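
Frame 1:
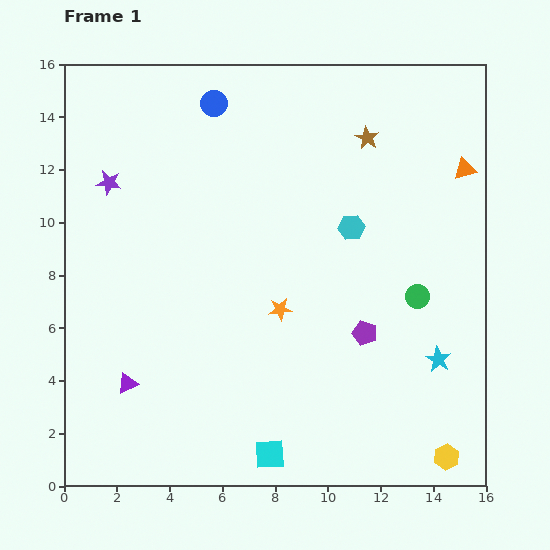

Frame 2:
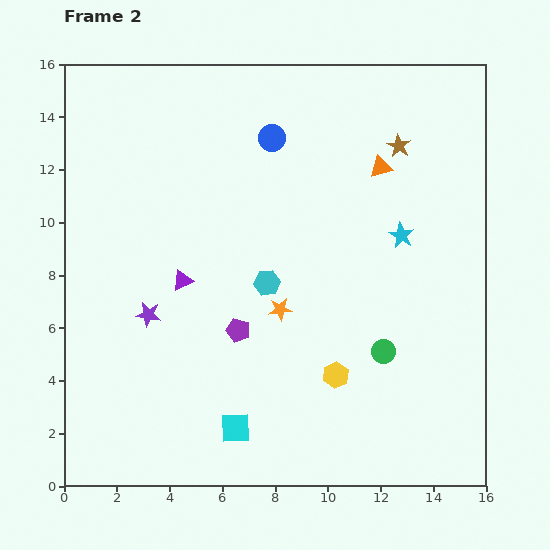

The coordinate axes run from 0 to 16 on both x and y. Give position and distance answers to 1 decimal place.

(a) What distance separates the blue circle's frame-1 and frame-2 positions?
2.6

The blue circle moved from (5.7, 14.5) to (7.9, 13.2), a distance of √(2.2² + 1.3²) ≈ 2.6.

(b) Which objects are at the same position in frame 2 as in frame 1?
the orange star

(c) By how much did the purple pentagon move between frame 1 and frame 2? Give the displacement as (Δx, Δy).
(-4.8, 0.1)

The purple pentagon was at (11.4, 5.8) in frame 1 and (6.6, 5.9) in frame 2.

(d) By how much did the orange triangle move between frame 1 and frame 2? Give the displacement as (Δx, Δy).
(-3.2, 0.1)

The orange triangle was at (15.2, 12.0) in frame 1 and (12.0, 12.1) in frame 2.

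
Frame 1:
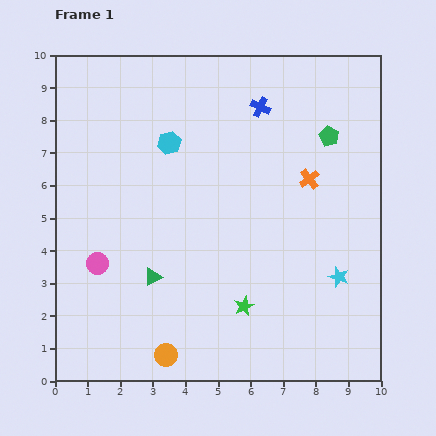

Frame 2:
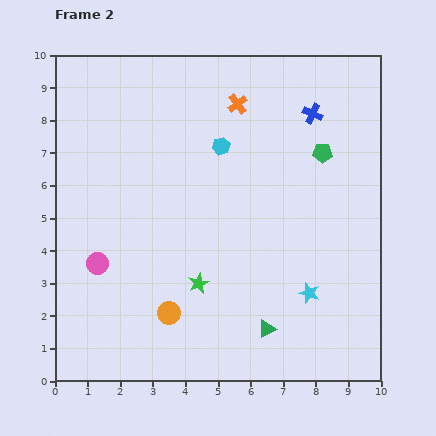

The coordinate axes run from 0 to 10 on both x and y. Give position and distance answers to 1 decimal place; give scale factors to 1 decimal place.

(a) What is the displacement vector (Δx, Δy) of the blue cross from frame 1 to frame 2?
(1.6, -0.2)

The blue cross was at (6.3, 8.4) in frame 1 and (7.9, 8.2) in frame 2.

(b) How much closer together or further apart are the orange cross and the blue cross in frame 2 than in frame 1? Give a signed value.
-0.4

Distance in frame 1: 2.7. Distance in frame 2: 2.3.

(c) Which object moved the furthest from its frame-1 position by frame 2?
the green triangle

(moved 3.8; next 3.2)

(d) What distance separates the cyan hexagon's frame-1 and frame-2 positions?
1.6

The cyan hexagon moved from (3.5, 7.3) to (5.1, 7.2), a distance of √(1.6² + 0.1²) ≈ 1.6.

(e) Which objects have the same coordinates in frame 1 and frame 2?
the pink circle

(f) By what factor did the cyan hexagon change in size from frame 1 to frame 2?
0.8×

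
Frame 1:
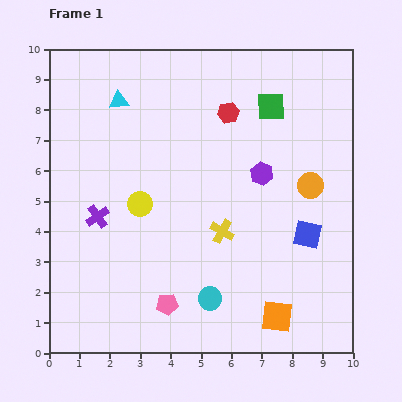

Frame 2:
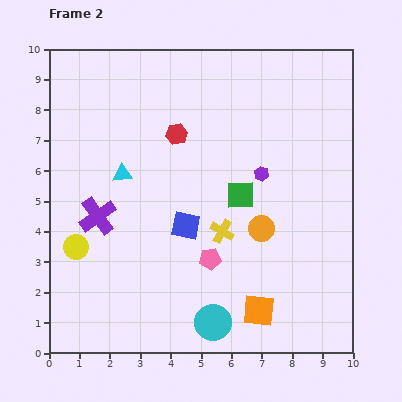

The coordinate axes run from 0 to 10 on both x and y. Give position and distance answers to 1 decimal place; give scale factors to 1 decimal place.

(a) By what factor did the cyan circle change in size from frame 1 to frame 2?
1.5×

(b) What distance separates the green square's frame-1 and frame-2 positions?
3.1

The green square moved from (7.3, 8.1) to (6.3, 5.2), a distance of √(1.0² + 2.9²) ≈ 3.1.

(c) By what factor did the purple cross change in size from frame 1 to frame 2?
1.6×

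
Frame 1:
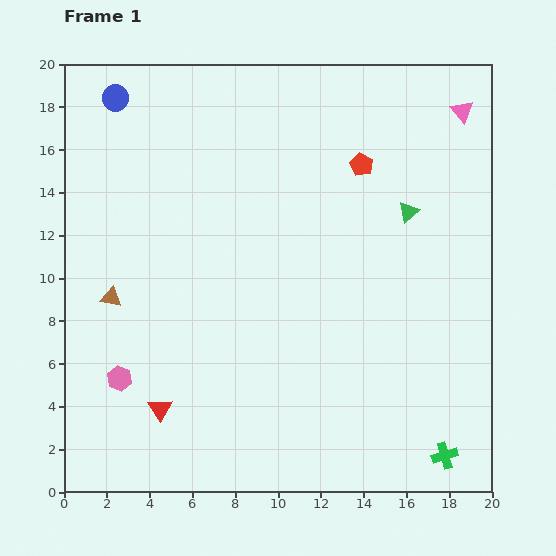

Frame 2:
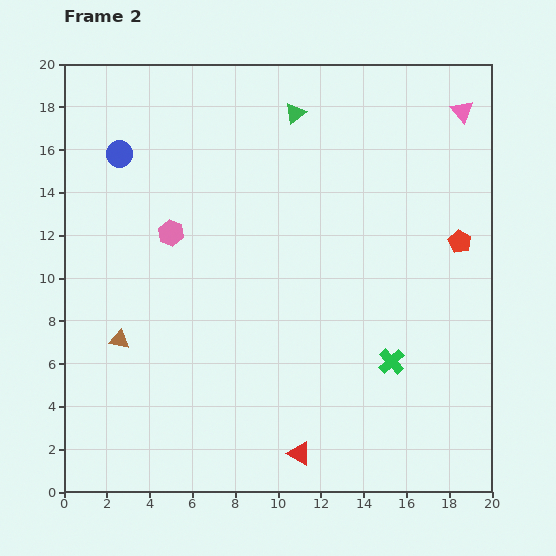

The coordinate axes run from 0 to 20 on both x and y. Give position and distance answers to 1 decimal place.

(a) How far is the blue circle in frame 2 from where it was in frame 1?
2.6

The blue circle moved from (2.4, 18.4) to (2.6, 15.8), a distance of √(0.2² + 2.6²) ≈ 2.6.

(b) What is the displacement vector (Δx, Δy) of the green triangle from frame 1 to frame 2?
(-5.3, 4.6)

The green triangle was at (16.1, 13.1) in frame 1 and (10.8, 17.7) in frame 2.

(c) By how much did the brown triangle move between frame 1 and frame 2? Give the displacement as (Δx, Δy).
(0.4, -2.0)

The brown triangle was at (2.2, 9.1) in frame 1 and (2.6, 7.1) in frame 2.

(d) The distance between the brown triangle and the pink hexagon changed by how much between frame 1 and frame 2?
+1.7

Distance in frame 1: 3.8. Distance in frame 2: 5.5.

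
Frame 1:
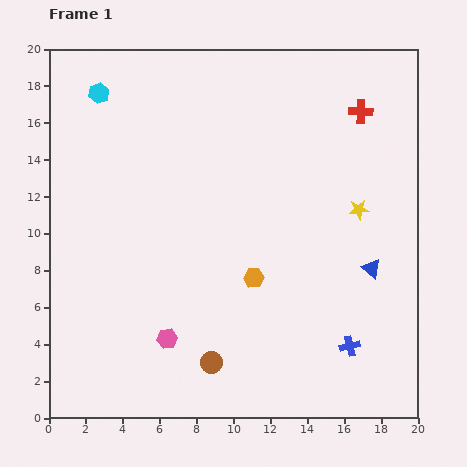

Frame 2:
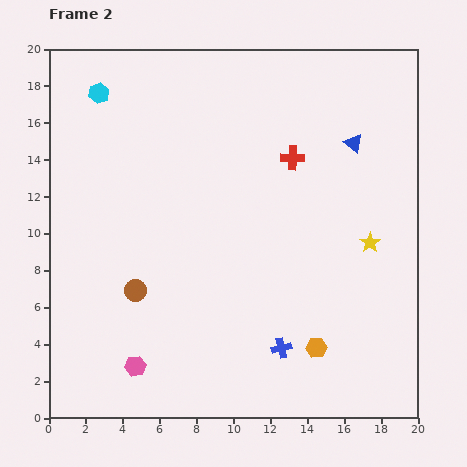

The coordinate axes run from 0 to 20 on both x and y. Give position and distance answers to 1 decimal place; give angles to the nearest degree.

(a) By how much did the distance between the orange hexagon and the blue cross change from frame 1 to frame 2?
-4.5

Distance in frame 1: 6.4. Distance in frame 2: 1.9.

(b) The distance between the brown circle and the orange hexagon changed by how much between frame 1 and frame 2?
+5.2

Distance in frame 1: 5.1. Distance in frame 2: 10.3.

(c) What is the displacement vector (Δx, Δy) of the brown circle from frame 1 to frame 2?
(-4.1, 3.9)

The brown circle was at (8.8, 3.0) in frame 1 and (4.7, 6.9) in frame 2.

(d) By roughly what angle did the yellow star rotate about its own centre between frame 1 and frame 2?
28° counter-clockwise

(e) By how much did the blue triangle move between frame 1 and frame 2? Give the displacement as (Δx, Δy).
(-1.0, 6.8)

The blue triangle was at (17.5, 8.1) in frame 1 and (16.5, 14.9) in frame 2.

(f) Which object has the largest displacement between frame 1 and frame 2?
the blue triangle

(moved 6.9; next 5.7)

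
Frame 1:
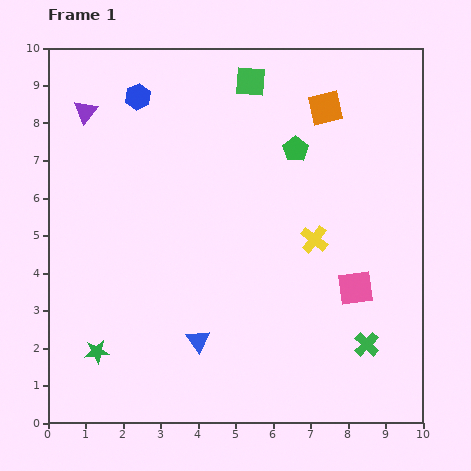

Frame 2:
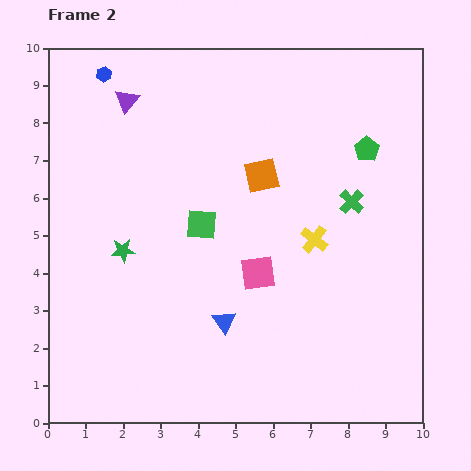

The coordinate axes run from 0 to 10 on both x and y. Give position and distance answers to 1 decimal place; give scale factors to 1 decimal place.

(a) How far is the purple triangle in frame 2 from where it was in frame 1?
1.1

The purple triangle moved from (1.0, 8.3) to (2.1, 8.6), a distance of √(1.1² + 0.3²) ≈ 1.1.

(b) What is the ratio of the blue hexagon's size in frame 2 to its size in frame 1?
0.6×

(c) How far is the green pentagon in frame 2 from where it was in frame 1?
1.9

The green pentagon moved from (6.6, 7.3) to (8.5, 7.3), a distance of √(1.9² + 0.0²) ≈ 1.9.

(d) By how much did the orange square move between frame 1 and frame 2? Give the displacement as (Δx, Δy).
(-1.7, -1.8)

The orange square was at (7.4, 8.4) in frame 1 and (5.7, 6.6) in frame 2.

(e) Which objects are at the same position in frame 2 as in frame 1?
the yellow cross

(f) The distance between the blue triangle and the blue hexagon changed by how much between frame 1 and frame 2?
+0.6

Distance in frame 1: 6.7. Distance in frame 2: 7.3.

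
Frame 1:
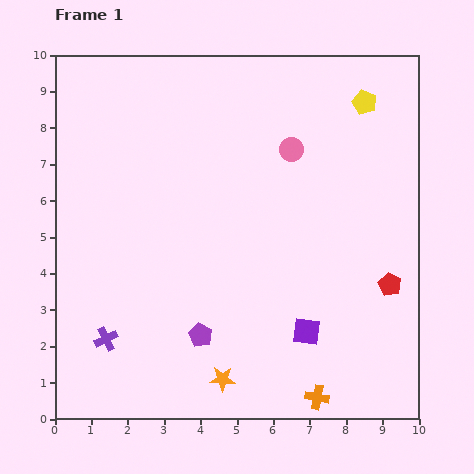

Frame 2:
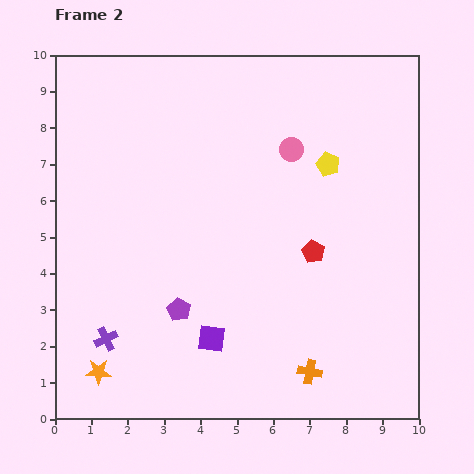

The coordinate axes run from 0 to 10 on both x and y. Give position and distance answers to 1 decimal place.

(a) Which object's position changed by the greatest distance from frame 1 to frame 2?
the orange star

(moved 3.4; next 2.6)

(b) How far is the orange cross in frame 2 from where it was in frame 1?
0.7

The orange cross moved from (7.2, 0.6) to (7.0, 1.3), a distance of √(0.2² + 0.7²) ≈ 0.7.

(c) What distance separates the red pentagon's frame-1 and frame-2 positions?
2.3

The red pentagon moved from (9.2, 3.7) to (7.1, 4.6), a distance of √(2.1² + 0.9²) ≈ 2.3.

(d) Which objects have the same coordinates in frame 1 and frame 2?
the pink circle, the purple cross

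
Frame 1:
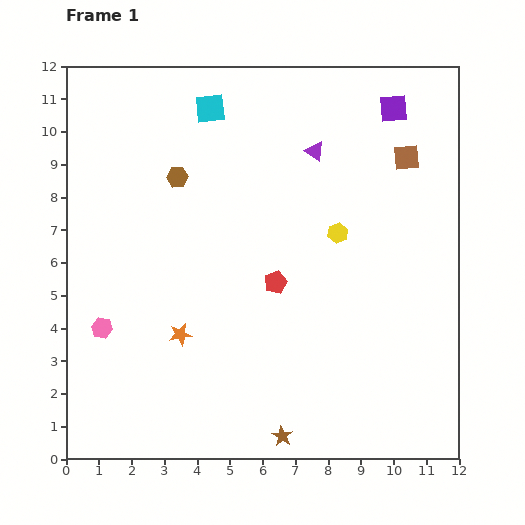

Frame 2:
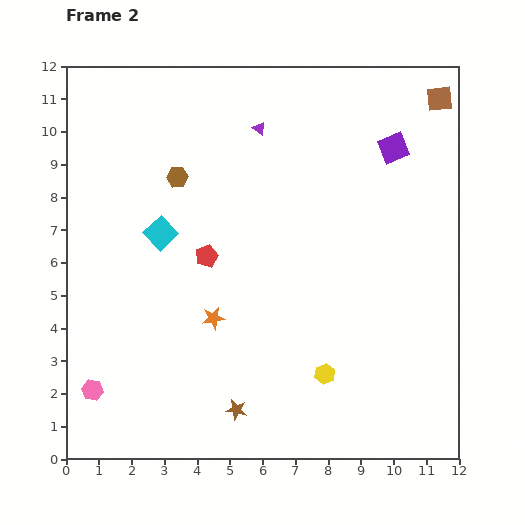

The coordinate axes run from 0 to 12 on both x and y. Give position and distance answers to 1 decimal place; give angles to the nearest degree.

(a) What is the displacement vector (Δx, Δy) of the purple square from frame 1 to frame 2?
(0.0, -1.2)

The purple square was at (10.0, 10.7) in frame 1 and (10.0, 9.5) in frame 2.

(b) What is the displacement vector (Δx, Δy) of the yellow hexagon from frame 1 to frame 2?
(-0.4, -4.3)

The yellow hexagon was at (8.3, 6.9) in frame 1 and (7.9, 2.6) in frame 2.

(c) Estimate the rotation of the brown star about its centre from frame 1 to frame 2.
19° counter-clockwise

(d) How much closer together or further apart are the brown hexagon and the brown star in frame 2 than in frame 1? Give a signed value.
-1.2

Distance in frame 1: 8.5. Distance in frame 2: 7.3.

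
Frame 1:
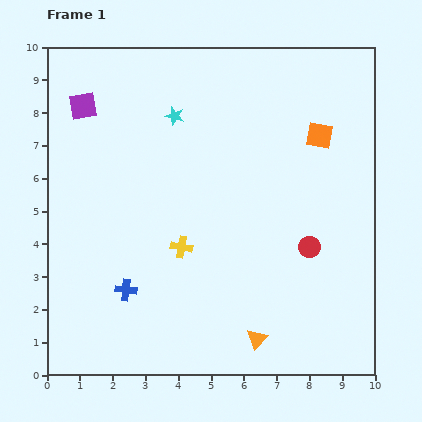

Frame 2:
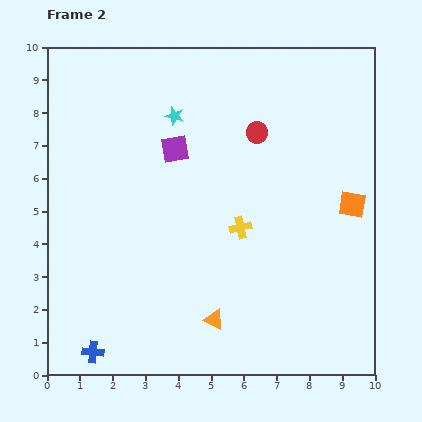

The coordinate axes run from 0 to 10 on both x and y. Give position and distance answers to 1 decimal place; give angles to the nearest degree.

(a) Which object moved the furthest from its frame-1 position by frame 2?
the red circle

(moved 3.8; next 3.1)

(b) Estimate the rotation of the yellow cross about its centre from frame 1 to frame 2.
23° counter-clockwise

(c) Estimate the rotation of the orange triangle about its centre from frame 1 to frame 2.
45° counter-clockwise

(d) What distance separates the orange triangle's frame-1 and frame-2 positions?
1.4

The orange triangle moved from (6.4, 1.1) to (5.1, 1.7), a distance of √(1.3² + 0.6²) ≈ 1.4.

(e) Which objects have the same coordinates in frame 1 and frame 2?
the cyan star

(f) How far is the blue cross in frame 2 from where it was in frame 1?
2.1

The blue cross moved from (2.4, 2.6) to (1.4, 0.7), a distance of √(1.0² + 1.9²) ≈ 2.1.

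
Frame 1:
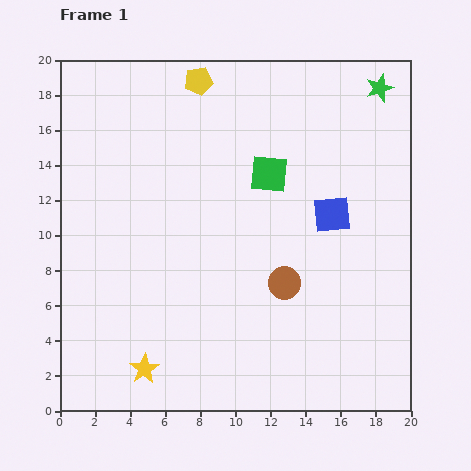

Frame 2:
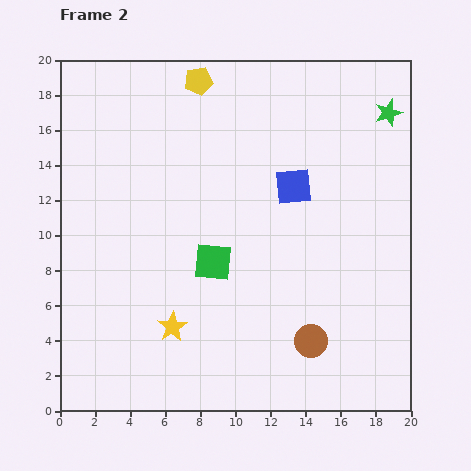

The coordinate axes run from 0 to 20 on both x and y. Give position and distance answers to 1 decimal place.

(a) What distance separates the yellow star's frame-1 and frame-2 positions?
2.9

The yellow star moved from (4.8, 2.4) to (6.4, 4.8), a distance of √(1.6² + 2.4²) ≈ 2.9.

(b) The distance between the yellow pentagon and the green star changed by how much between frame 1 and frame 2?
+0.6

Distance in frame 1: 10.3. Distance in frame 2: 10.9.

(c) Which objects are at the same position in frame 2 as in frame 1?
the yellow pentagon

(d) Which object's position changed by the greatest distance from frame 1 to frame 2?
the green square

(moved 5.9; next 3.6)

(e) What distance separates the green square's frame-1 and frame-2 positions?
5.9

The green square moved from (11.9, 13.5) to (8.7, 8.5), a distance of √(3.2² + 5.0²) ≈ 5.9.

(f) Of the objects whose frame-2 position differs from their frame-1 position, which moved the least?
the green star

(moved 1.5)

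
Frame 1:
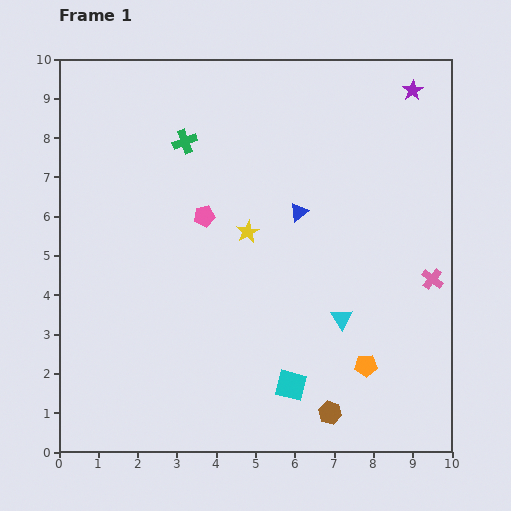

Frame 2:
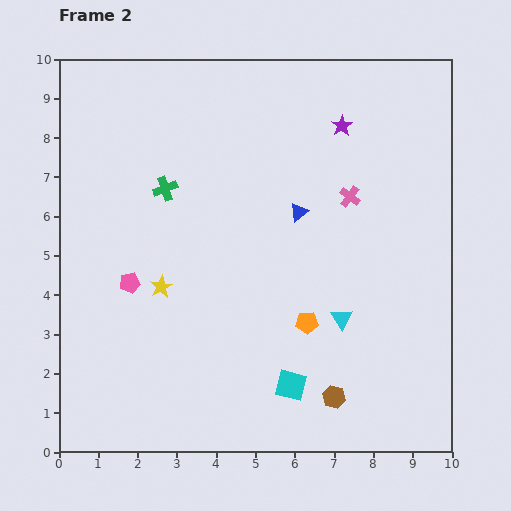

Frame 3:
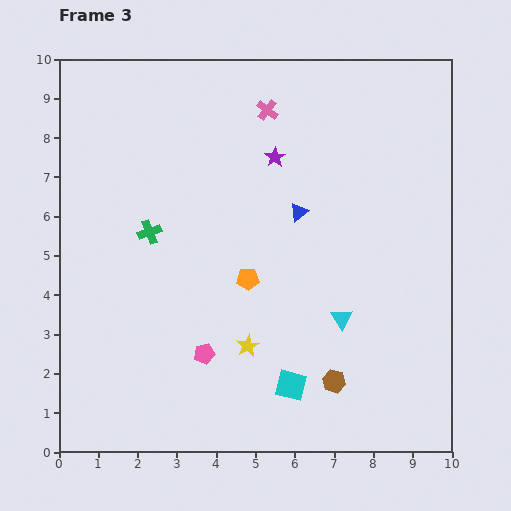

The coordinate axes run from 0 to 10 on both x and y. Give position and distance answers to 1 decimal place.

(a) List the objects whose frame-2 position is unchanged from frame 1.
the cyan square, the blue triangle, the cyan triangle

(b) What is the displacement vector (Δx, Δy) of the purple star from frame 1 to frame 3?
(-3.5, -1.7)

The purple star was at (9.0, 9.2) in frame 1 and (5.5, 7.5) in frame 3.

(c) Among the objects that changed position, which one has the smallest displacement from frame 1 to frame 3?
the brown hexagon

(moved 0.8)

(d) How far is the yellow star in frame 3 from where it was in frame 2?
2.7

The yellow star moved from (2.6, 4.2) to (4.8, 2.7), a distance of √(2.2² + 1.5²) ≈ 2.7.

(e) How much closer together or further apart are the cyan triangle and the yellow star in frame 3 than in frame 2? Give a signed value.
-2.2

Distance in frame 2: 4.7. Distance in frame 3: 2.5.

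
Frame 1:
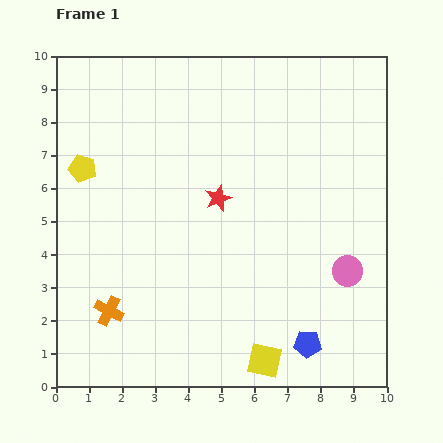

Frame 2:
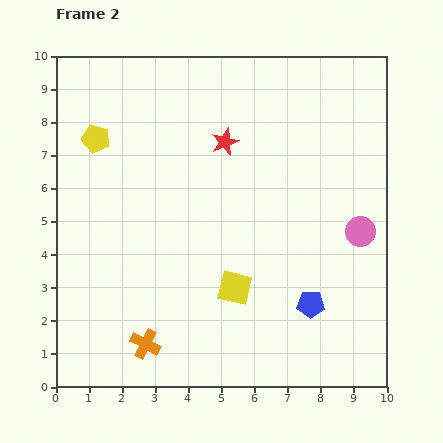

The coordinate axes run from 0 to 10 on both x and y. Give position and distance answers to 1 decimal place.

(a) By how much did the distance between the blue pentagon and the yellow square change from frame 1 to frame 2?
+1.0

Distance in frame 1: 1.4. Distance in frame 2: 2.4.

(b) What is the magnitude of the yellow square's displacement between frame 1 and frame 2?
2.4

The yellow square moved from (6.3, 0.8) to (5.4, 3.0), a distance of √(0.9² + 2.2²) ≈ 2.4.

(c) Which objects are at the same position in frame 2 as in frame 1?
none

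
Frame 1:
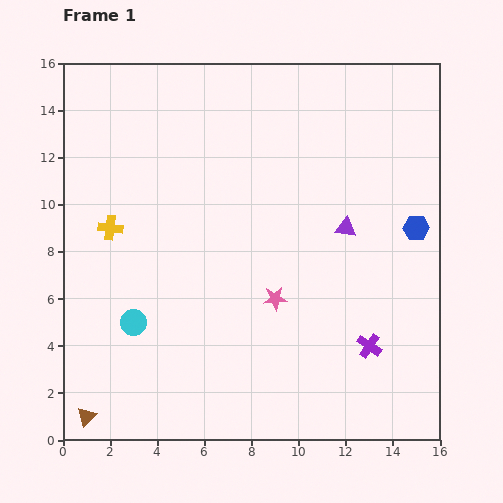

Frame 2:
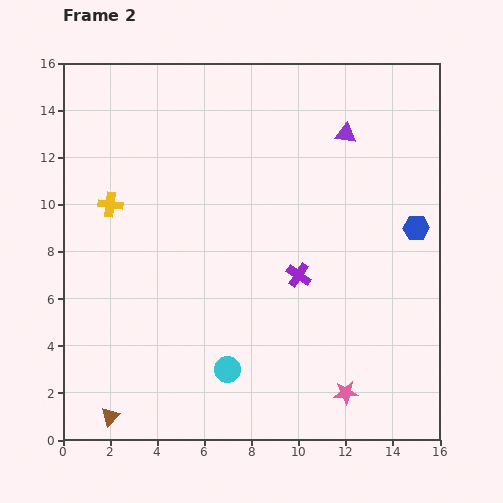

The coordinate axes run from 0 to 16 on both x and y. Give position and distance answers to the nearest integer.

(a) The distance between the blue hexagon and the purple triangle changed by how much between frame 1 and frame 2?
+2

Distance in frame 1: 3. Distance in frame 2: 5.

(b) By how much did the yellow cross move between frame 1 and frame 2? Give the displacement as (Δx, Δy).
(0, 1)

The yellow cross was at (2, 9) in frame 1 and (2, 10) in frame 2.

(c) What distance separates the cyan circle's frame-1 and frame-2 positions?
4

The cyan circle moved from (3, 5) to (7, 3), a distance of √(4² + 2²) ≈ 4.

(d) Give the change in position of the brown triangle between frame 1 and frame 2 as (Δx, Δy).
(1, 0)

The brown triangle was at (1, 1) in frame 1 and (2, 1) in frame 2.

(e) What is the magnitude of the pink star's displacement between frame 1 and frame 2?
5

The pink star moved from (9, 6) to (12, 2), a distance of √(3² + 4²) ≈ 5.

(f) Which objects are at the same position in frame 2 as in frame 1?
the blue hexagon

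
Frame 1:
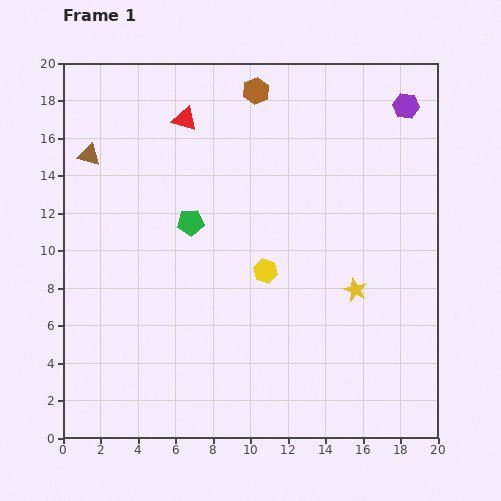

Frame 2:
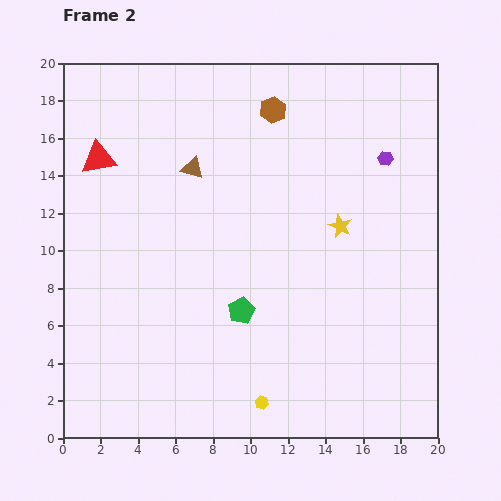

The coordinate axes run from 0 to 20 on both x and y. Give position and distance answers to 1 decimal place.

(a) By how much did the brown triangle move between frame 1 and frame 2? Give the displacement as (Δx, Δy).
(5.5, -0.7)

The brown triangle was at (1.4, 15.1) in frame 1 and (6.9, 14.4) in frame 2.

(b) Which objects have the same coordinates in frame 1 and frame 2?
none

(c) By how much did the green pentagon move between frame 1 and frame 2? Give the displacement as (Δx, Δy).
(2.7, -4.7)

The green pentagon was at (6.8, 11.5) in frame 1 and (9.5, 6.8) in frame 2.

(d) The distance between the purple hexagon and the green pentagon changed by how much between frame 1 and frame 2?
-1.9

Distance in frame 1: 13.1. Distance in frame 2: 11.2.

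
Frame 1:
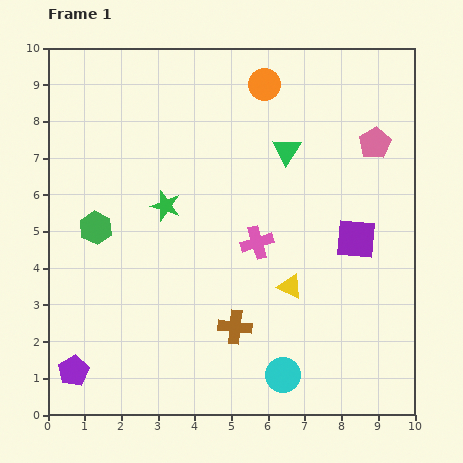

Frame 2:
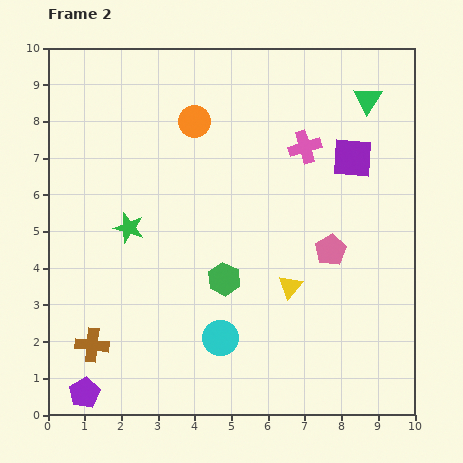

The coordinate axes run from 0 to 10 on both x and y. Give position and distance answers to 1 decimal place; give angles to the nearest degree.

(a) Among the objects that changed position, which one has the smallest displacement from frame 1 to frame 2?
the purple pentagon

(moved 0.7)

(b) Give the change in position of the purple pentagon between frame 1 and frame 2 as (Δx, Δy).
(0.3, -0.6)

The purple pentagon was at (0.7, 1.2) in frame 1 and (1.0, 0.6) in frame 2.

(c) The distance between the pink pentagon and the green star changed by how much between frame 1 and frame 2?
-0.4

Distance in frame 1: 5.9. Distance in frame 2: 5.5.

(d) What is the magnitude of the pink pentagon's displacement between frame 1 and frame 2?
3.1

The pink pentagon moved from (8.9, 7.4) to (7.7, 4.5), a distance of √(1.2² + 2.9²) ≈ 3.1.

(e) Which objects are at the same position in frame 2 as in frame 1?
the yellow triangle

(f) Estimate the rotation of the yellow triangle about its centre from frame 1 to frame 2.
45° clockwise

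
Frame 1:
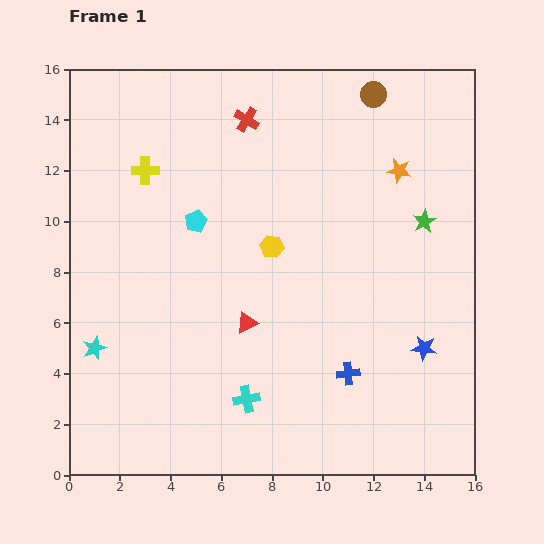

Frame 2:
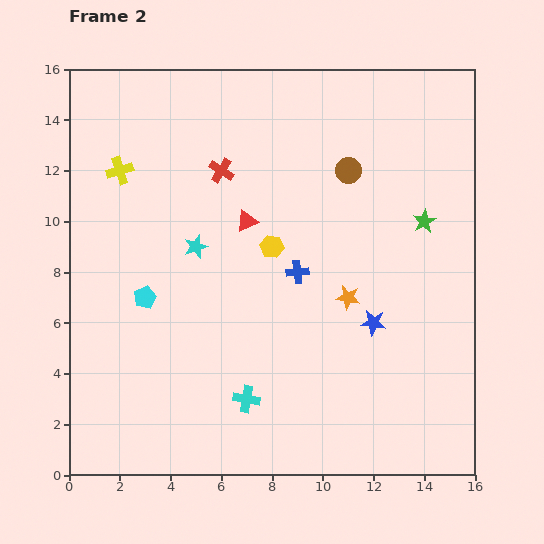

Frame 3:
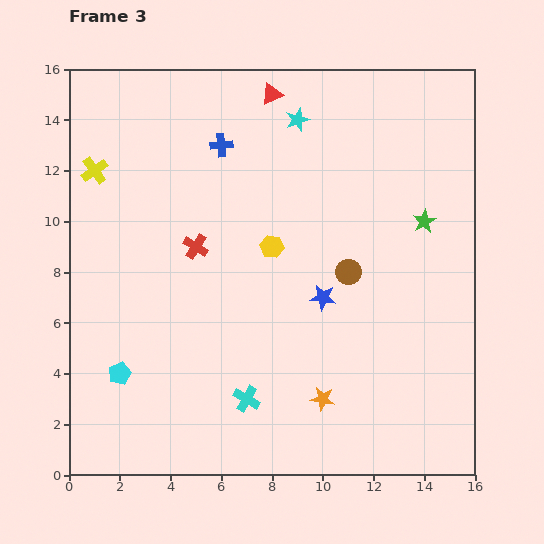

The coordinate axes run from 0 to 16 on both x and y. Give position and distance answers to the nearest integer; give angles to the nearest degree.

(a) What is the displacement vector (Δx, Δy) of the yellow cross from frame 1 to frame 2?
(-1, 0)

The yellow cross was at (3, 12) in frame 1 and (2, 12) in frame 2.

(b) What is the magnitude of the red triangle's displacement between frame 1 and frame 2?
4

The red triangle moved from (7, 6) to (7, 10), a distance of √(0² + 4²) ≈ 4.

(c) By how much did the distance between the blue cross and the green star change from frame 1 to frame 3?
+2

Distance in frame 1: 7. Distance in frame 3: 9.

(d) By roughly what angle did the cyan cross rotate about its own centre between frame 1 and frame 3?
40° clockwise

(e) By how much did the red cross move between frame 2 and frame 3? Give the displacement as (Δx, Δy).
(-1, -3)

The red cross was at (6, 12) in frame 2 and (5, 9) in frame 3.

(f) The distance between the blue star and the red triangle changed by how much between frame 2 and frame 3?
+2

Distance in frame 2: 6. Distance in frame 3: 8.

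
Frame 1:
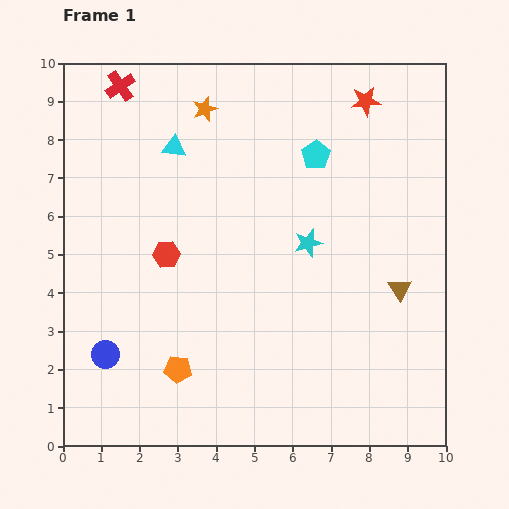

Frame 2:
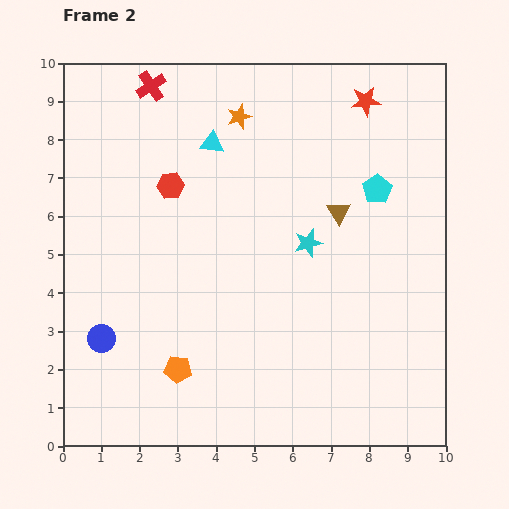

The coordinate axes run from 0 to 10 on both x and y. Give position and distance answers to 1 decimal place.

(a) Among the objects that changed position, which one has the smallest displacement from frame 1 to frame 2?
the blue circle

(moved 0.4)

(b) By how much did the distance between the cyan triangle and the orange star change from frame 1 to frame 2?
-0.3

Distance in frame 1: 1.3. Distance in frame 2: 1.0.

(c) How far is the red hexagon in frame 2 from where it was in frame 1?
1.8

The red hexagon moved from (2.7, 5.0) to (2.8, 6.8), a distance of √(0.1² + 1.8²) ≈ 1.8.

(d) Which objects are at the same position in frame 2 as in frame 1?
the red star, the cyan star, the orange pentagon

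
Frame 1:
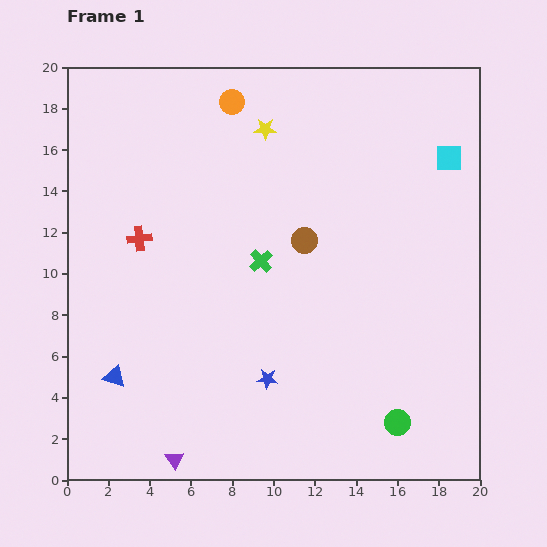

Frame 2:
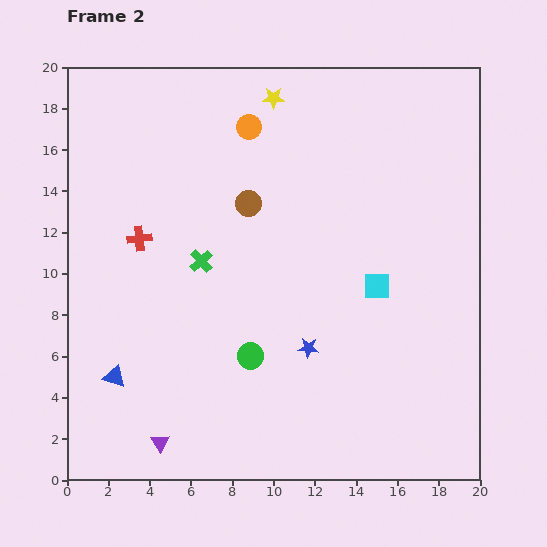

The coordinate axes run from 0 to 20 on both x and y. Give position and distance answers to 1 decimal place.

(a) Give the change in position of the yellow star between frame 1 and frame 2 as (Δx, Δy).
(0.4, 1.5)

The yellow star was at (9.6, 17.0) in frame 1 and (10.0, 18.5) in frame 2.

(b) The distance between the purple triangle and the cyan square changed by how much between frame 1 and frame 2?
-6.7

Distance in frame 1: 19.7. Distance in frame 2: 13.0.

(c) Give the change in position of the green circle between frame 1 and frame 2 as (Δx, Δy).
(-7.1, 3.2)

The green circle was at (16.0, 2.8) in frame 1 and (8.9, 6.0) in frame 2.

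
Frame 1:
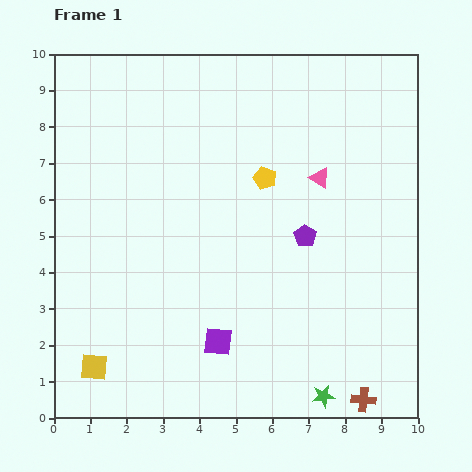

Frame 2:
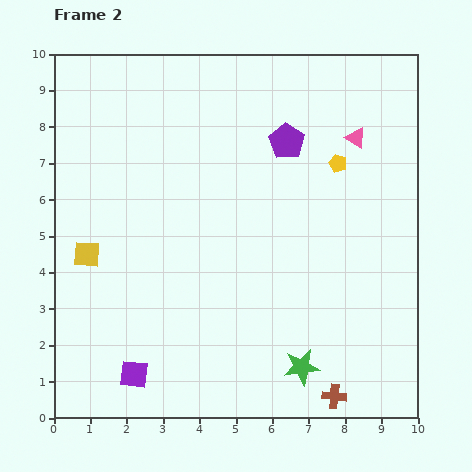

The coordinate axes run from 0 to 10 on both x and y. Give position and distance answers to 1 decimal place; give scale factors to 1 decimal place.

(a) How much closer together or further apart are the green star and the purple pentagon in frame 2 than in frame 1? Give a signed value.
+1.8

Distance in frame 1: 4.4. Distance in frame 2: 6.2.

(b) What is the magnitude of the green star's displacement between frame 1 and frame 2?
1.0

The green star moved from (7.4, 0.6) to (6.8, 1.4), a distance of √(0.6² + 0.8²) ≈ 1.0.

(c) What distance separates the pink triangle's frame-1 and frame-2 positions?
1.5

The pink triangle moved from (7.3, 6.6) to (8.3, 7.7), a distance of √(1.0² + 1.1²) ≈ 1.5.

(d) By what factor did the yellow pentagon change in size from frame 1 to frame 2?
0.8×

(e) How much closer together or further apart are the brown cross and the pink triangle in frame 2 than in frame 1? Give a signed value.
+0.9

Distance in frame 1: 6.2. Distance in frame 2: 7.1.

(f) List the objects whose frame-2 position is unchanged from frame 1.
none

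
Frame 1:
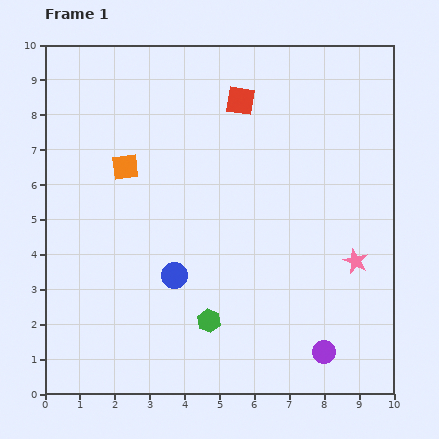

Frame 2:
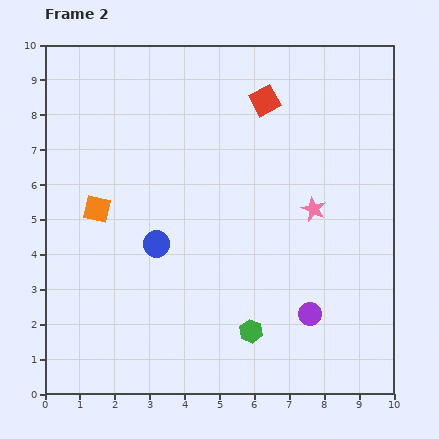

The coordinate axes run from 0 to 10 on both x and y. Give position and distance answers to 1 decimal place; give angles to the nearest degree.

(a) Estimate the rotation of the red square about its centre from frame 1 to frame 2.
37° counter-clockwise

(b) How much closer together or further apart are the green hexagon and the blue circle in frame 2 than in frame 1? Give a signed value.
+2.1

Distance in frame 1: 1.6. Distance in frame 2: 3.7.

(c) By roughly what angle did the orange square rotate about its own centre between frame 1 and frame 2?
20° clockwise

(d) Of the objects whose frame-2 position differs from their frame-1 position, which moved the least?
the red square

(moved 0.7)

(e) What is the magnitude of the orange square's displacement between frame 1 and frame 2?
1.4

The orange square moved from (2.3, 6.5) to (1.5, 5.3), a distance of √(0.8² + 1.2²) ≈ 1.4.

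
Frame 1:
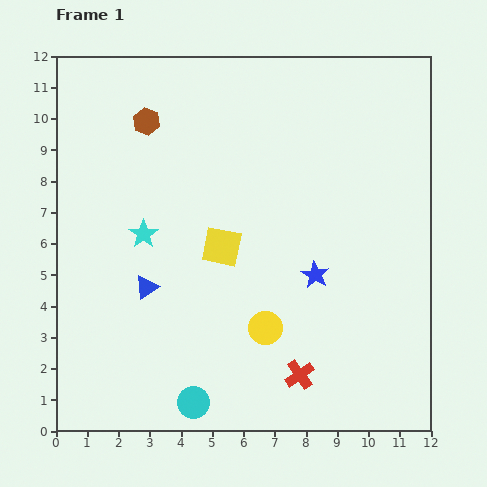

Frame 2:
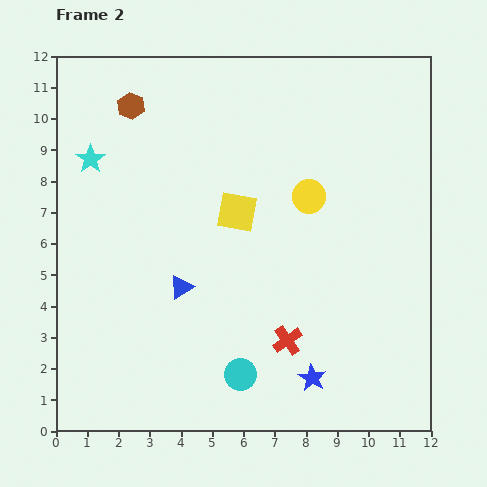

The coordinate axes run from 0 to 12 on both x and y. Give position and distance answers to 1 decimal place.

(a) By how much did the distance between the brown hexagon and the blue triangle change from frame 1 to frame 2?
+0.7

Distance in frame 1: 5.3. Distance in frame 2: 6.0.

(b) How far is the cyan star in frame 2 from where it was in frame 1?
2.9

The cyan star moved from (2.8, 6.3) to (1.1, 8.7), a distance of √(1.7² + 2.4²) ≈ 2.9.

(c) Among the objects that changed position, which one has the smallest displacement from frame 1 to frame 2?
the brown hexagon

(moved 0.7)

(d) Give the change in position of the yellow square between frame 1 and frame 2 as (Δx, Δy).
(0.5, 1.1)

The yellow square was at (5.3, 5.9) in frame 1 and (5.8, 7.0) in frame 2.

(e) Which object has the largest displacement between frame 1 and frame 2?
the yellow circle

(moved 4.4; next 3.3)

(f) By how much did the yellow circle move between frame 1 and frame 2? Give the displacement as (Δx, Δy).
(1.4, 4.2)

The yellow circle was at (6.7, 3.3) in frame 1 and (8.1, 7.5) in frame 2.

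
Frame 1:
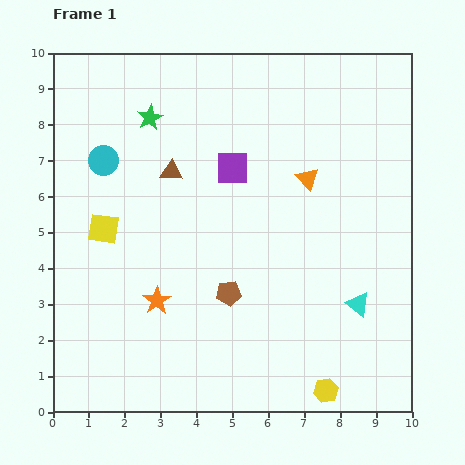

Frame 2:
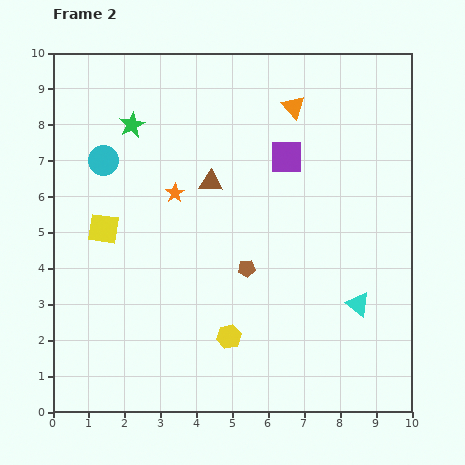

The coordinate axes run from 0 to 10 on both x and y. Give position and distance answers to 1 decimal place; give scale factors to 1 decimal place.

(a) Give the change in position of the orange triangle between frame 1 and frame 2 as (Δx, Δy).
(-0.4, 2.0)

The orange triangle was at (7.1, 6.5) in frame 1 and (6.7, 8.5) in frame 2.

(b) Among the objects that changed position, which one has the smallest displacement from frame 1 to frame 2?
the green star

(moved 0.5)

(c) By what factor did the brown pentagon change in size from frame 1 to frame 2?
0.7×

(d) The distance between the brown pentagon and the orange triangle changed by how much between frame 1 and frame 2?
+0.8

Distance in frame 1: 3.9. Distance in frame 2: 4.7.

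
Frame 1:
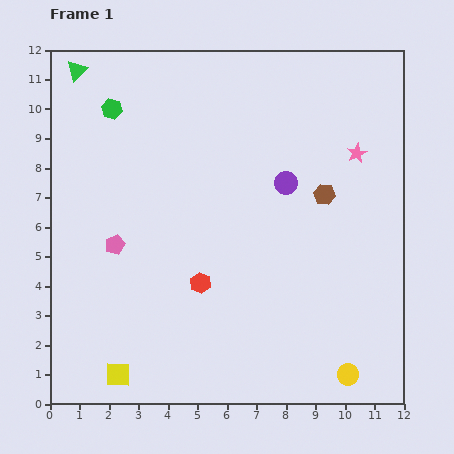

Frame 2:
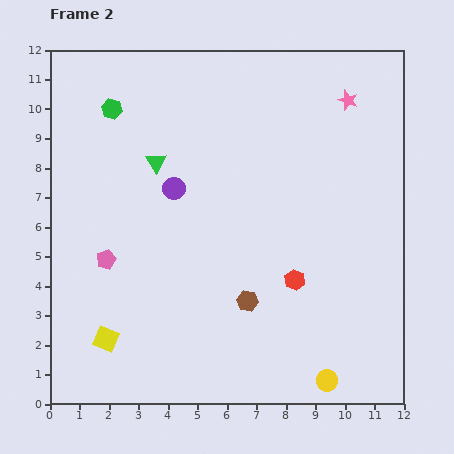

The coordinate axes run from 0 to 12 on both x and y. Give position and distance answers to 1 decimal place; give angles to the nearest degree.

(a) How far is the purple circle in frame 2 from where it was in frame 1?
3.8

The purple circle moved from (8.0, 7.5) to (4.2, 7.3), a distance of √(3.8² + 0.2²) ≈ 3.8.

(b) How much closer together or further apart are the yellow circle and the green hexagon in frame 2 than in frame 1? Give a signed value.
-0.3

Distance in frame 1: 12.0. Distance in frame 2: 11.7.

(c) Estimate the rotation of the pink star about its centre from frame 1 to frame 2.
26° counter-clockwise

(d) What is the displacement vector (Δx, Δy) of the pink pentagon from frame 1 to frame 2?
(-0.3, -0.5)

The pink pentagon was at (2.2, 5.4) in frame 1 and (1.9, 4.9) in frame 2.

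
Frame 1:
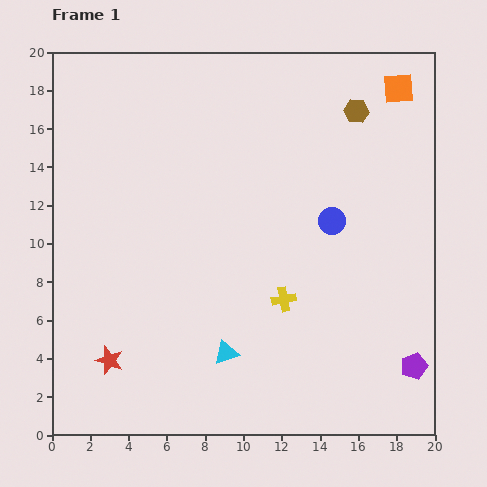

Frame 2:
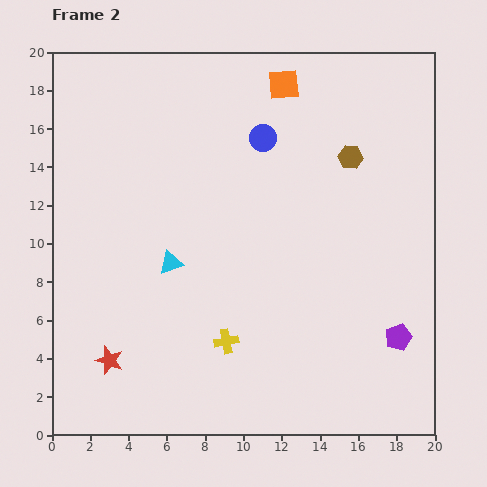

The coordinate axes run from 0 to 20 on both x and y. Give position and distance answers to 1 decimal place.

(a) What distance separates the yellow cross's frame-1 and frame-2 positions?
3.7

The yellow cross moved from (12.1, 7.1) to (9.1, 4.9), a distance of √(3.0² + 2.2²) ≈ 3.7.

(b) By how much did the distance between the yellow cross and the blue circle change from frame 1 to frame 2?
+6.0

Distance in frame 1: 4.8. Distance in frame 2: 10.8.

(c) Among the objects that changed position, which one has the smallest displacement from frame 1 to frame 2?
the purple pentagon

(moved 1.7)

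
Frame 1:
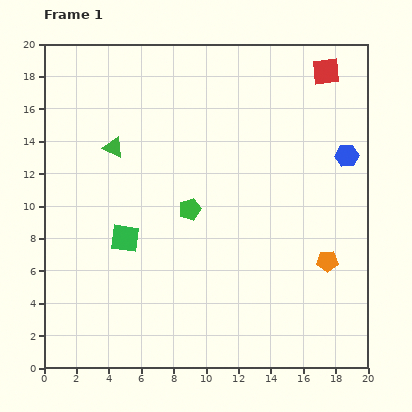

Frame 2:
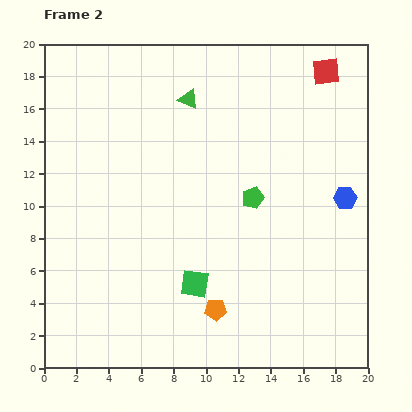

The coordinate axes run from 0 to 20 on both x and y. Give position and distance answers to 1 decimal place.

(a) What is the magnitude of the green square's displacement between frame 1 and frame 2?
5.1

The green square moved from (5.0, 8.0) to (9.3, 5.2), a distance of √(4.3² + 2.8²) ≈ 5.1.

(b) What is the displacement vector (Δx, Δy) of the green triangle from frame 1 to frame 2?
(4.6, 3.0)

The green triangle was at (4.3, 13.6) in frame 1 and (8.9, 16.6) in frame 2.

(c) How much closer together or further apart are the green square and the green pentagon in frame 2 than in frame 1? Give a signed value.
+2.0

Distance in frame 1: 4.4. Distance in frame 2: 6.4.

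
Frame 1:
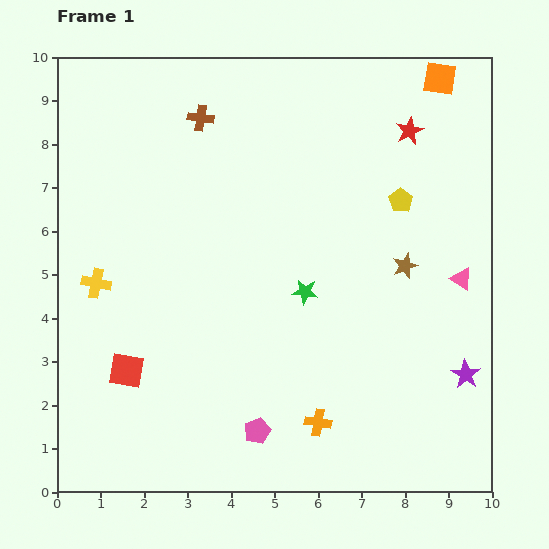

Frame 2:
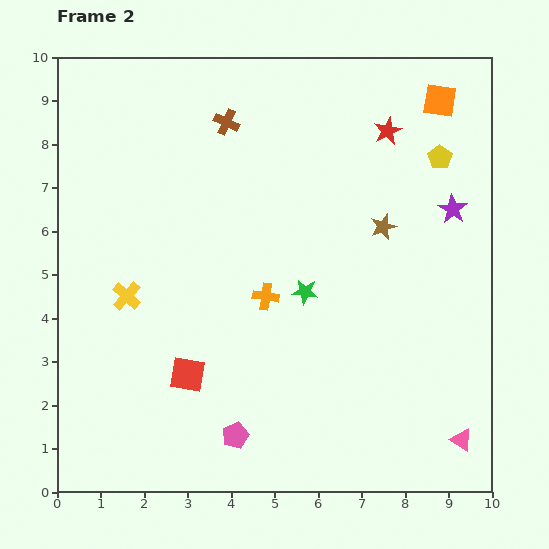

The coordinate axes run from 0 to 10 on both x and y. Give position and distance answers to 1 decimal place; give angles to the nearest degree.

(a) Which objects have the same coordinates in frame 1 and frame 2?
the green star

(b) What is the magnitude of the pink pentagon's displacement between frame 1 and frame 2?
0.5

The pink pentagon moved from (4.6, 1.4) to (4.1, 1.3), a distance of √(0.5² + 0.1²) ≈ 0.5.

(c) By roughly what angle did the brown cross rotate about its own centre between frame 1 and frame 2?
17° clockwise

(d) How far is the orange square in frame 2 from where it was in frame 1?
0.5

The orange square moved from (8.8, 9.5) to (8.8, 9.0), a distance of √(0.0² + 0.5²) ≈ 0.5.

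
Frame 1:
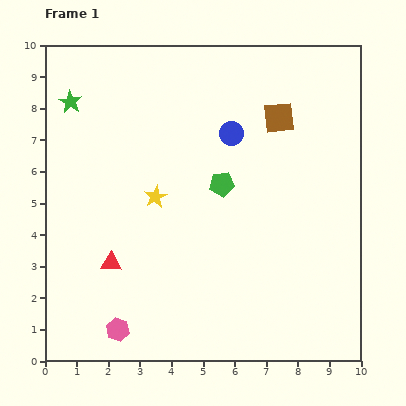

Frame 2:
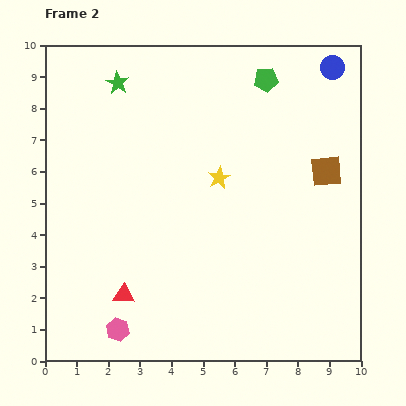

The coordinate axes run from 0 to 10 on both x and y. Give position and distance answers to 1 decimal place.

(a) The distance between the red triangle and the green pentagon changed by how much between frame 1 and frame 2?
+3.9

Distance in frame 1: 4.3. Distance in frame 2: 8.2.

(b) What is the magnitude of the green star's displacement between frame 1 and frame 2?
1.6

The green star moved from (0.8, 8.2) to (2.3, 8.8), a distance of √(1.5² + 0.6²) ≈ 1.6.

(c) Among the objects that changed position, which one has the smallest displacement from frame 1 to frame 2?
the red triangle

(moved 1.1)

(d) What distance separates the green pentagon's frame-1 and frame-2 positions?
3.6

The green pentagon moved from (5.6, 5.6) to (7.0, 8.9), a distance of √(1.4² + 3.3²) ≈ 3.6.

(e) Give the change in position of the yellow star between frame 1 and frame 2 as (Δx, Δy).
(2.0, 0.6)

The yellow star was at (3.5, 5.2) in frame 1 and (5.5, 5.8) in frame 2.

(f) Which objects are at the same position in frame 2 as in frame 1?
the pink hexagon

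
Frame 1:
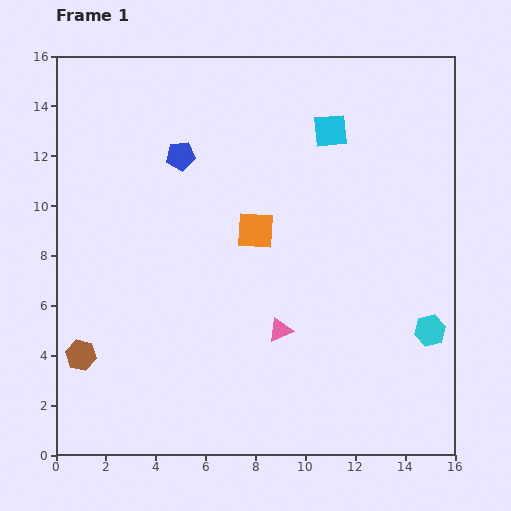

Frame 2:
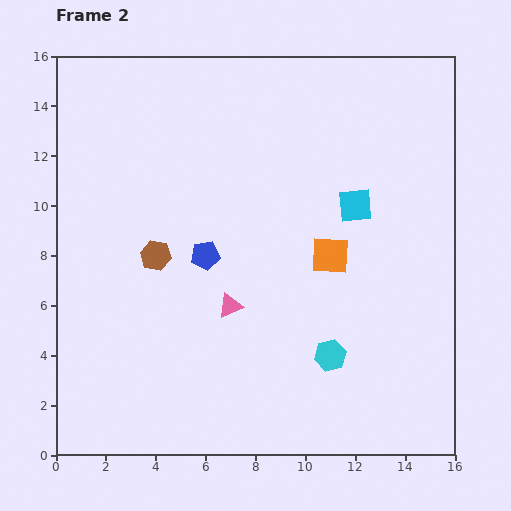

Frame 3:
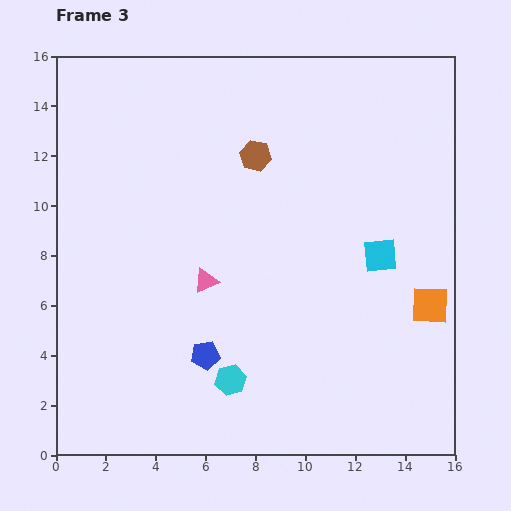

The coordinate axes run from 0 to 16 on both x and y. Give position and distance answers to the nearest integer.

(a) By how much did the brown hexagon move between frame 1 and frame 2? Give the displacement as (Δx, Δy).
(3, 4)

The brown hexagon was at (1, 4) in frame 1 and (4, 8) in frame 2.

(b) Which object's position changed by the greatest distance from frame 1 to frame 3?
the brown hexagon

(moved 11; next 8)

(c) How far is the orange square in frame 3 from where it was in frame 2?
4

The orange square moved from (11, 8) to (15, 6), a distance of √(4² + 2²) ≈ 4.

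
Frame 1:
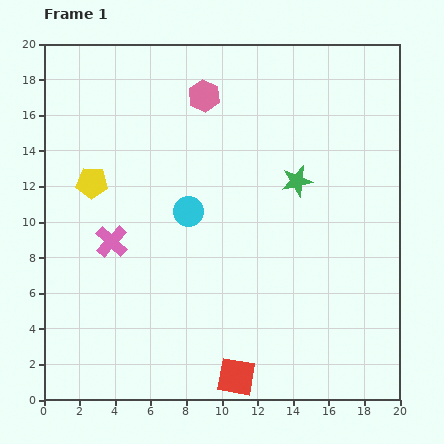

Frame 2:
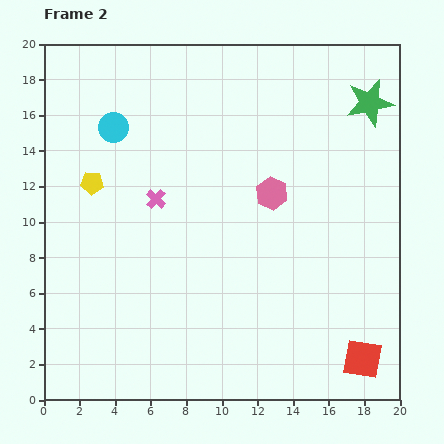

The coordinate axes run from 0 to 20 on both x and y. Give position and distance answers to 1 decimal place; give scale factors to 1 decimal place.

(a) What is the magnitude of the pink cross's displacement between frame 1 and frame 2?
3.5

The pink cross moved from (3.8, 8.9) to (6.3, 11.3), a distance of √(2.5² + 2.4²) ≈ 3.5.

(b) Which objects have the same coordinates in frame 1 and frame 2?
the yellow pentagon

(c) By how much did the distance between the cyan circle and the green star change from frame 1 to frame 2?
+8.2

Distance in frame 1: 6.3. Distance in frame 2: 14.5.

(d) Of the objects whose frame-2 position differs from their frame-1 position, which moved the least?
the pink cross

(moved 3.5)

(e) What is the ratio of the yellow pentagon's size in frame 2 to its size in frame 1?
0.7×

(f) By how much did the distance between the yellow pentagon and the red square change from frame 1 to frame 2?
+4.5

Distance in frame 1: 13.6. Distance in frame 2: 18.1.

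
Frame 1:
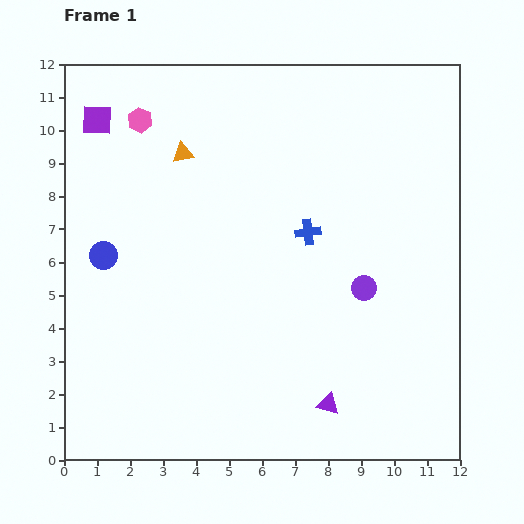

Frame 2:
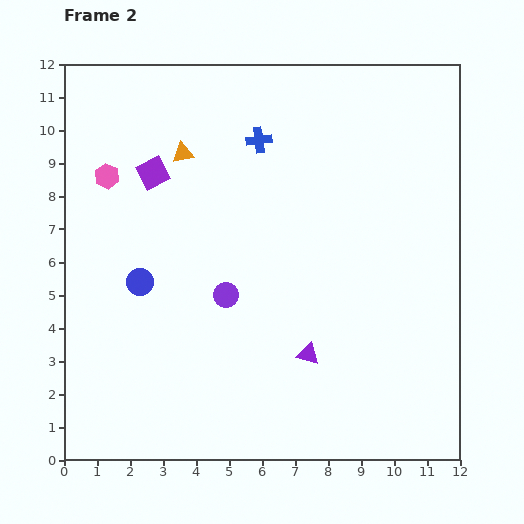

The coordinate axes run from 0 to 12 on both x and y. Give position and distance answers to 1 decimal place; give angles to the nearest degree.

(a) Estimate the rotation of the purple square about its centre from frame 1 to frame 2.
29° counter-clockwise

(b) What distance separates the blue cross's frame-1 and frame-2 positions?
3.2

The blue cross moved from (7.4, 6.9) to (5.9, 9.7), a distance of √(1.5² + 2.8²) ≈ 3.2.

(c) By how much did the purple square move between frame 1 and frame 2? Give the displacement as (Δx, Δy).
(1.7, -1.6)

The purple square was at (1.0, 10.3) in frame 1 and (2.7, 8.7) in frame 2.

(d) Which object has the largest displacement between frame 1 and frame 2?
the purple circle

(moved 4.2; next 3.2)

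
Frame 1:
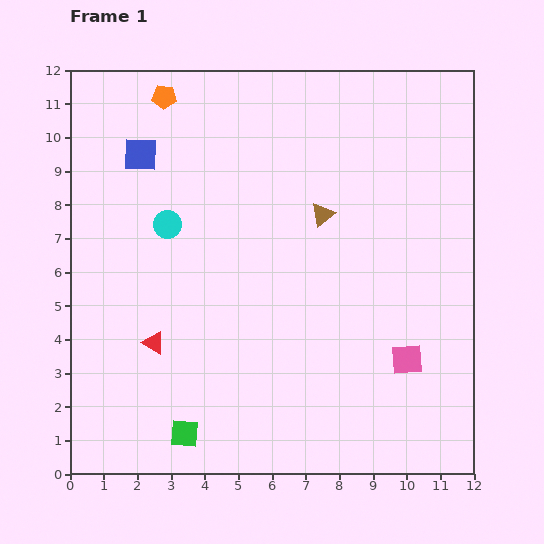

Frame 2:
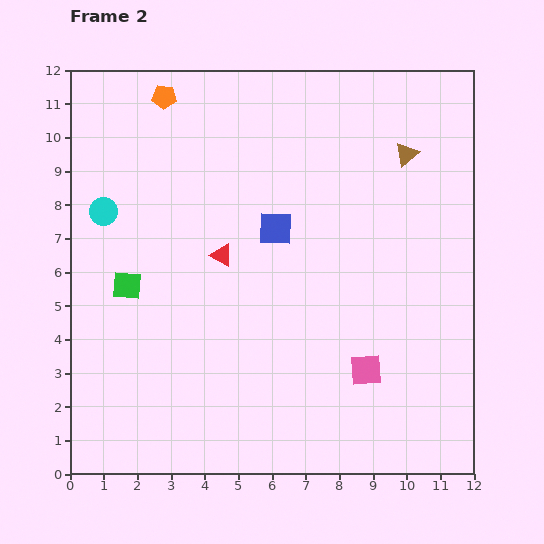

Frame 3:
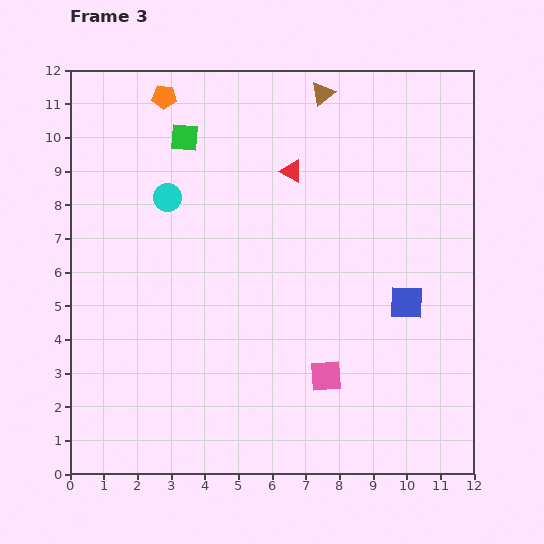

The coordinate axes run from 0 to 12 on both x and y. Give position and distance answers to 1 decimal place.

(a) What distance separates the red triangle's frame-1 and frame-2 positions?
3.3

The red triangle moved from (2.5, 3.9) to (4.5, 6.5), a distance of √(2.0² + 2.6²) ≈ 3.3.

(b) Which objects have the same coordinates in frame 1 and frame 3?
the orange pentagon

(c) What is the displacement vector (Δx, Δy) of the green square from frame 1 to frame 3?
(0.0, 8.8)

The green square was at (3.4, 1.2) in frame 1 and (3.4, 10.0) in frame 3.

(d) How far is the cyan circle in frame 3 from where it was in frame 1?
0.8

The cyan circle moved from (2.9, 7.4) to (2.9, 8.2), a distance of √(0.0² + 0.8²) ≈ 0.8.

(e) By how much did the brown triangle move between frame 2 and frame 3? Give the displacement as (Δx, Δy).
(-2.5, 1.8)

The brown triangle was at (10.0, 9.5) in frame 2 and (7.5, 11.3) in frame 3.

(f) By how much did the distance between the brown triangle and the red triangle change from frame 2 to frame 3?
-3.8

Distance in frame 2: 6.3. Distance in frame 3: 2.5.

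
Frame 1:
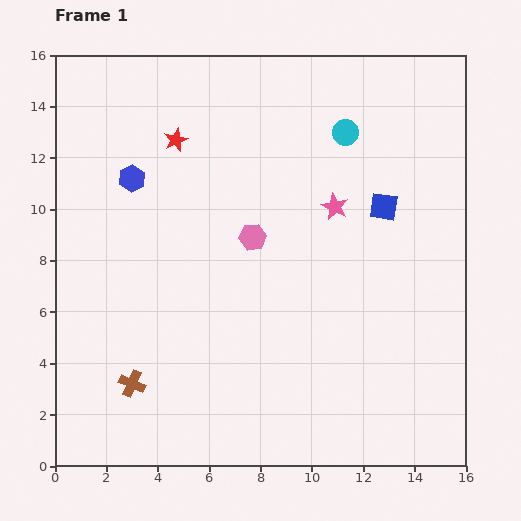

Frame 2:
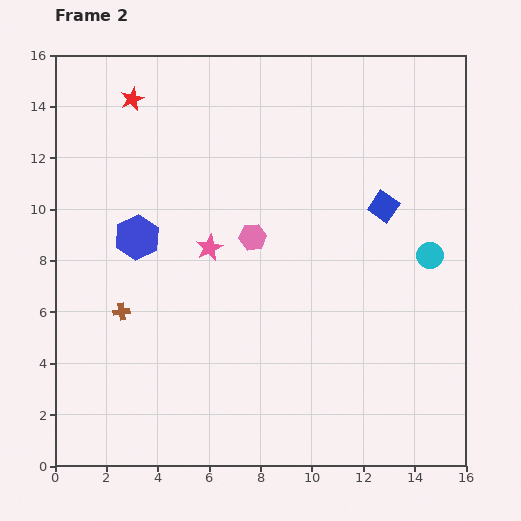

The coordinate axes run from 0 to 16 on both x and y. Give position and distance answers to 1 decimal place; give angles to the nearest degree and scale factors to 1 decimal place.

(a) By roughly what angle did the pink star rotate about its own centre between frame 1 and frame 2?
19° clockwise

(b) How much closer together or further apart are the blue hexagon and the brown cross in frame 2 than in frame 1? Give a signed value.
-5.0

Distance in frame 1: 8.0. Distance in frame 2: 3.0.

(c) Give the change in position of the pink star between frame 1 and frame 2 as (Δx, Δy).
(-4.9, -1.6)

The pink star was at (10.9, 10.1) in frame 1 and (6.0, 8.5) in frame 2.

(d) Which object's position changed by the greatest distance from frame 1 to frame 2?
the cyan circle

(moved 5.8; next 5.2)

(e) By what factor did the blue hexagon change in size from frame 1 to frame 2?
1.7×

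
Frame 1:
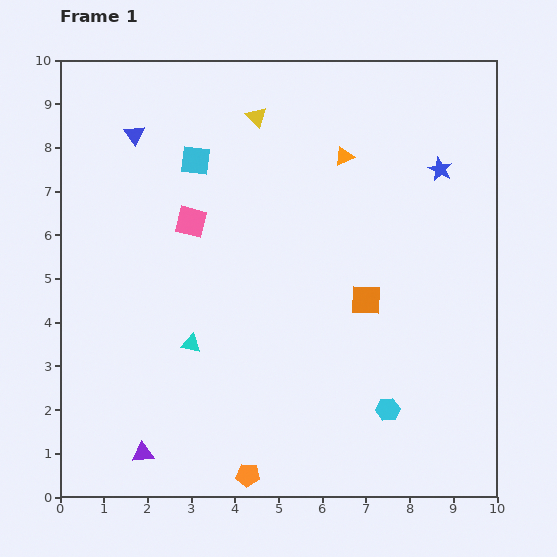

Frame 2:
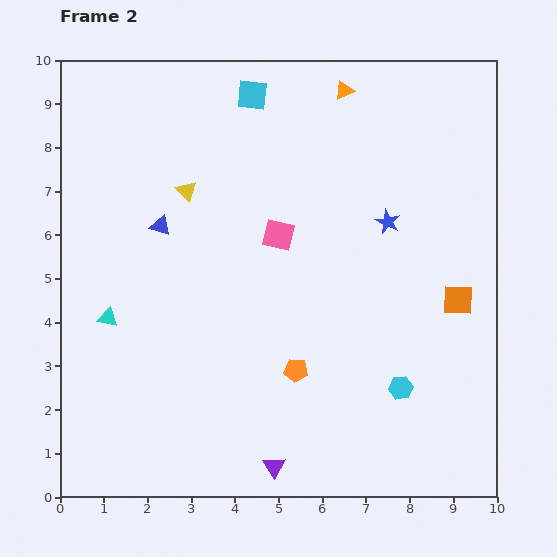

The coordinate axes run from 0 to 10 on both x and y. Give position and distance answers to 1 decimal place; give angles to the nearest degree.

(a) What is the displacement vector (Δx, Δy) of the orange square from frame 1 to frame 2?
(2.1, 0.0)

The orange square was at (7.0, 4.5) in frame 1 and (9.1, 4.5) in frame 2.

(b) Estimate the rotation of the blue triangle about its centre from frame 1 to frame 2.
37° counter-clockwise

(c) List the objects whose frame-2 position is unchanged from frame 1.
none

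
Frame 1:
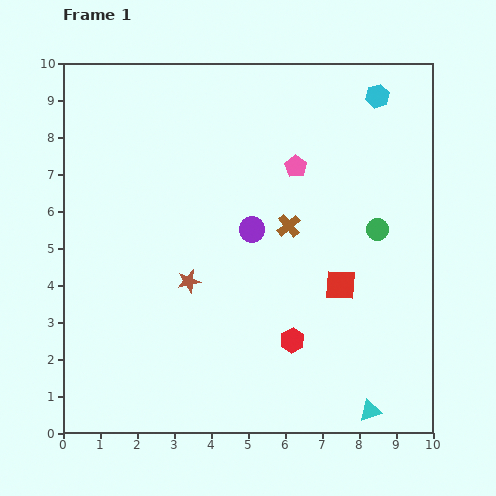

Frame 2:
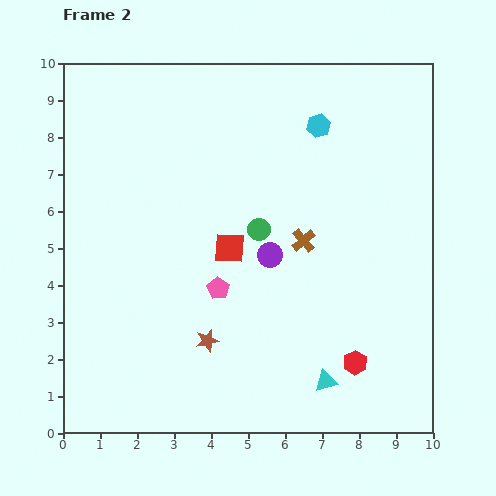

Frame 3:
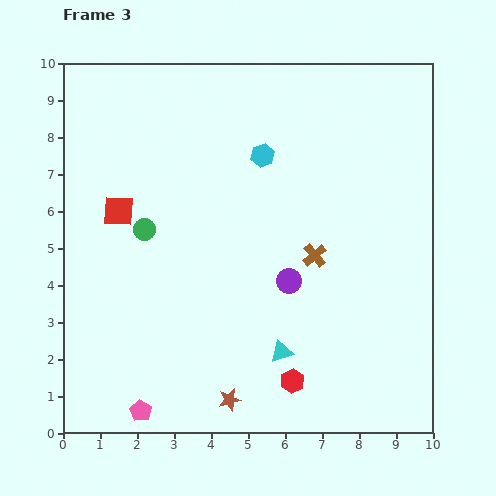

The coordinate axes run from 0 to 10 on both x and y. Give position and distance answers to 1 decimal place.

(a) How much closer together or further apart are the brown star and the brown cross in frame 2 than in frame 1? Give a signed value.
+0.6

Distance in frame 1: 3.1. Distance in frame 2: 3.7.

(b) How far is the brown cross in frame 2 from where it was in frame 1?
0.6

The brown cross moved from (6.1, 5.6) to (6.5, 5.2), a distance of √(0.4² + 0.4²) ≈ 0.6.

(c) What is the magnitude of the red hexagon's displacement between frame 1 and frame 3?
1.1

The red hexagon moved from (6.2, 2.5) to (6.2, 1.4), a distance of √(0.0² + 1.1²) ≈ 1.1.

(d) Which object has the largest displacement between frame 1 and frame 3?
the pink pentagon

(moved 7.8; next 6.3)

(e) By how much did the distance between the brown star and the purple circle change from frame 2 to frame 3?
+0.7

Distance in frame 2: 2.9. Distance in frame 3: 3.6.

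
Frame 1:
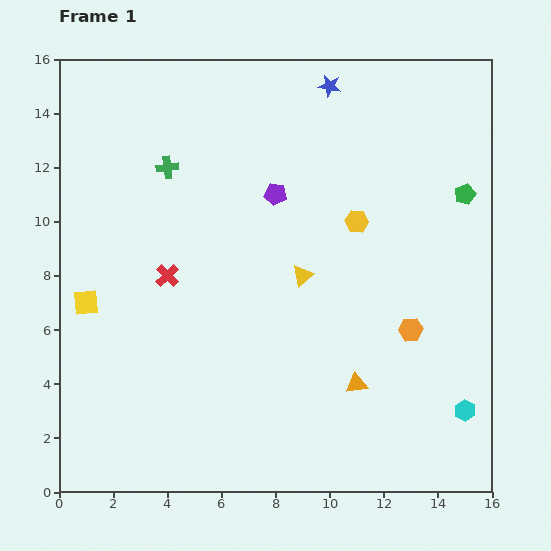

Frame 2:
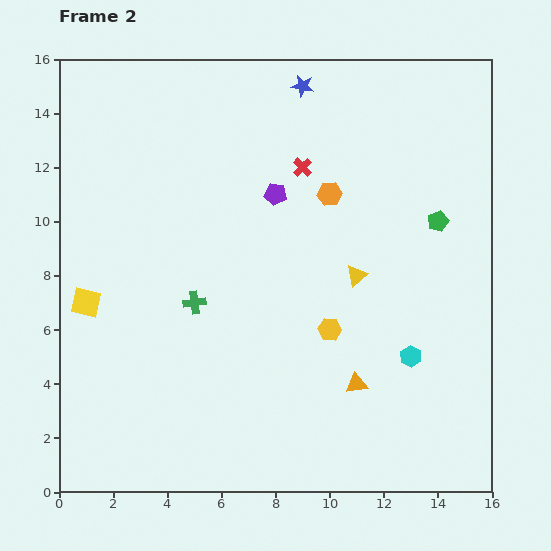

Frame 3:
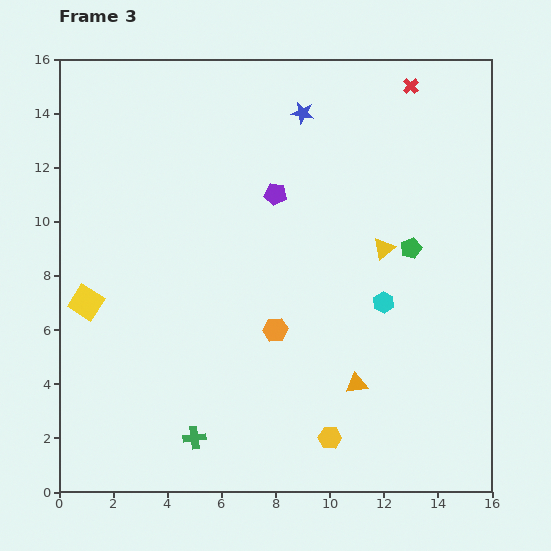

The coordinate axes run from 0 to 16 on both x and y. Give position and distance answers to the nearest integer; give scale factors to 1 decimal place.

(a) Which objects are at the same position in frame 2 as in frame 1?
the orange triangle, the yellow square, the purple pentagon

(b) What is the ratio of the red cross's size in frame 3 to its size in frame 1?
0.7×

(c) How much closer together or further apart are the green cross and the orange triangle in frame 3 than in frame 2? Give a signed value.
-1

Distance in frame 2: 7. Distance in frame 3: 6.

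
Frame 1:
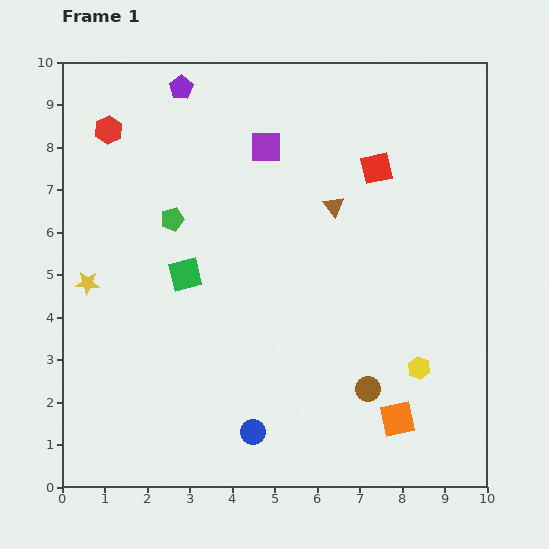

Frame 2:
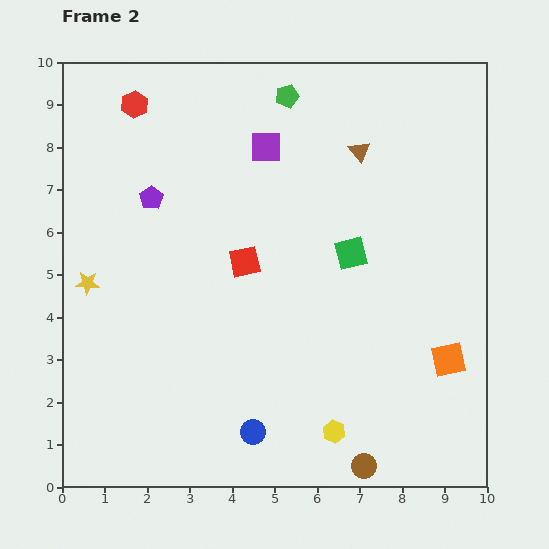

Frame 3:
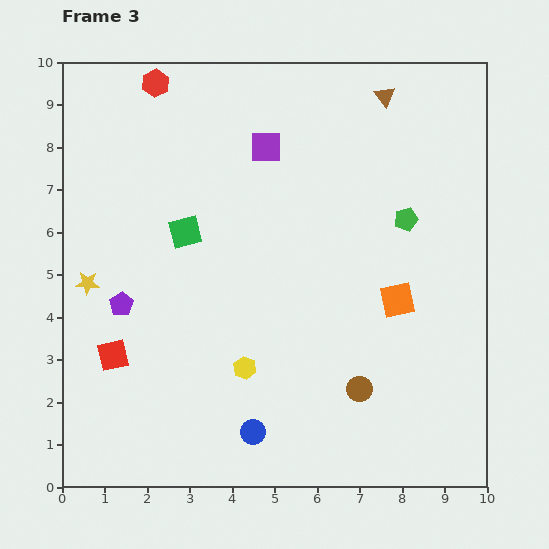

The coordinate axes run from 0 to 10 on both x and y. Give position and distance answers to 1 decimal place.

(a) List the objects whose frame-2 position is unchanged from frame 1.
the purple square, the blue circle, the yellow star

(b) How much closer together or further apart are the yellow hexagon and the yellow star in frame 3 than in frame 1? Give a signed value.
-3.9

Distance in frame 1: 8.1. Distance in frame 3: 4.2.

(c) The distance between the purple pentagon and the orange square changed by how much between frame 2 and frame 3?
-1.5

Distance in frame 2: 8.0. Distance in frame 3: 6.5.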